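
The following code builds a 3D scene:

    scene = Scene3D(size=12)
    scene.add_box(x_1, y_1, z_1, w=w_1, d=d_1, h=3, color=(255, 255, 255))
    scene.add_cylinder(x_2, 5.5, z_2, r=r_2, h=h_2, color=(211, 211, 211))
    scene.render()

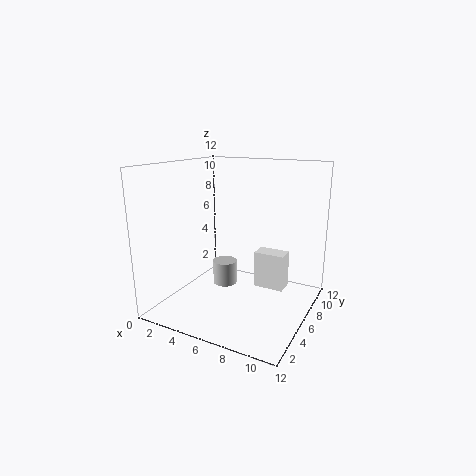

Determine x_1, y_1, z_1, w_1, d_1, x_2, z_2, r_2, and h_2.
x_1 = 7.5
y_1 = 6
z_1 = 2
w_1 = 2.5
d_1 = 1.5
x_2 = 5
z_2 = 2
r_2 = 1
h_2 = 2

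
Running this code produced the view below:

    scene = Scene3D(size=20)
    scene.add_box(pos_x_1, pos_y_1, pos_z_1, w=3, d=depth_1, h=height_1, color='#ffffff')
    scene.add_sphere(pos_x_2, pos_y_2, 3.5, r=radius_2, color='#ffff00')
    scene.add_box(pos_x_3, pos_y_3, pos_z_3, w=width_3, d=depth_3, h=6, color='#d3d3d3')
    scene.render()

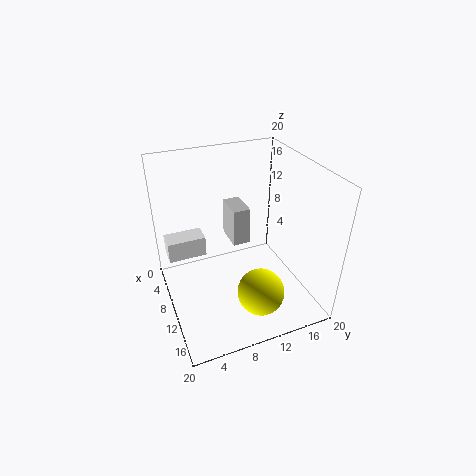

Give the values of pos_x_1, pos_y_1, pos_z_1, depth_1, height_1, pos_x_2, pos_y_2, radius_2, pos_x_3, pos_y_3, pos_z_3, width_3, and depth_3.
pos_x_1 = 3.75
pos_y_1 = 0.75
pos_z_1 = 6
depth_1 = 5.5
height_1 = 3
pos_x_2 = 14.75
pos_y_2 = 11.5
radius_2 = 3.25
pos_x_3 = 0.5
pos_y_3 = 11.25
pos_z_3 = 5.25
width_3 = 4.75
depth_3 = 2.75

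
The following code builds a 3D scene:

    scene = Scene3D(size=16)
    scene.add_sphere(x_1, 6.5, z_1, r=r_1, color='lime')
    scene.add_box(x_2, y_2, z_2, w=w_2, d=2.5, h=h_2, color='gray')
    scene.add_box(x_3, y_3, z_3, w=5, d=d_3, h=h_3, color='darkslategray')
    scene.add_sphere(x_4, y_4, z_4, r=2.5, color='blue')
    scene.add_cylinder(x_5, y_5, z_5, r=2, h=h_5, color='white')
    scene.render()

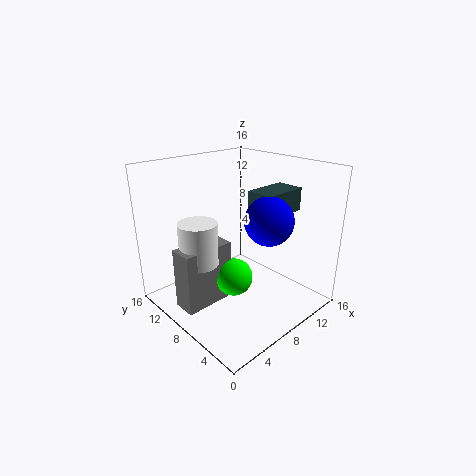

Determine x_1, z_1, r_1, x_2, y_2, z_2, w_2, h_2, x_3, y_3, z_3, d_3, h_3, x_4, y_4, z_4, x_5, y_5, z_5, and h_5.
x_1 = 6, z_1 = 4.5, r_1 = 2, x_2 = 0.5, y_2 = 7, z_2 = 2, w_2 = 5.5, h_2 = 6.5, x_3 = 8.5, y_3 = 4, z_3 = 11, d_3 = 3, h_3 = 2.5, x_4 = 8.5, y_4 = 4, z_4 = 11, x_5 = 3, y_5 = 8.5, z_5 = 6.5, h_5 = 4.5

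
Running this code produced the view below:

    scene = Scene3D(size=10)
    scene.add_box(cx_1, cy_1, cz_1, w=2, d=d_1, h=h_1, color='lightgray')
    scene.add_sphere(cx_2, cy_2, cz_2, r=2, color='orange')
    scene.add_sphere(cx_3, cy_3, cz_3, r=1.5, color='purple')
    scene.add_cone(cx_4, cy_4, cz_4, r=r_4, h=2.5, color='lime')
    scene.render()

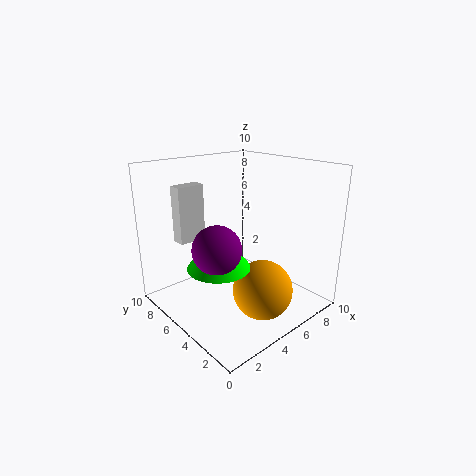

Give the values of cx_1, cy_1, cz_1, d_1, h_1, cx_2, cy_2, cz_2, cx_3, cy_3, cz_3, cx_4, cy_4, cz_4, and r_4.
cx_1 = 2; cy_1 = 7.5; cz_1 = 4.5; d_1 = 1; h_1 = 4; cx_2 = 5; cy_2 = 2.5; cz_2 = 2; cx_3 = 2; cy_3 = 3.5; cz_3 = 5.5; cx_4 = 2.5; cy_4 = 4; cz_4 = 4; r_4 = 2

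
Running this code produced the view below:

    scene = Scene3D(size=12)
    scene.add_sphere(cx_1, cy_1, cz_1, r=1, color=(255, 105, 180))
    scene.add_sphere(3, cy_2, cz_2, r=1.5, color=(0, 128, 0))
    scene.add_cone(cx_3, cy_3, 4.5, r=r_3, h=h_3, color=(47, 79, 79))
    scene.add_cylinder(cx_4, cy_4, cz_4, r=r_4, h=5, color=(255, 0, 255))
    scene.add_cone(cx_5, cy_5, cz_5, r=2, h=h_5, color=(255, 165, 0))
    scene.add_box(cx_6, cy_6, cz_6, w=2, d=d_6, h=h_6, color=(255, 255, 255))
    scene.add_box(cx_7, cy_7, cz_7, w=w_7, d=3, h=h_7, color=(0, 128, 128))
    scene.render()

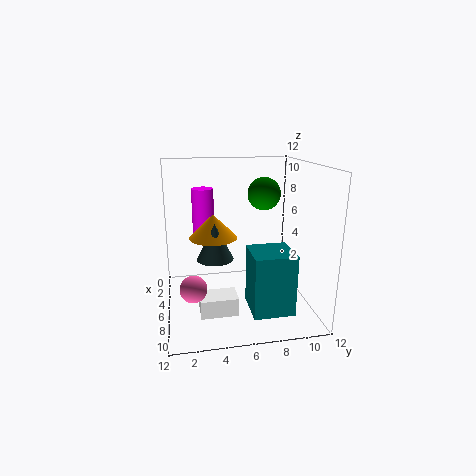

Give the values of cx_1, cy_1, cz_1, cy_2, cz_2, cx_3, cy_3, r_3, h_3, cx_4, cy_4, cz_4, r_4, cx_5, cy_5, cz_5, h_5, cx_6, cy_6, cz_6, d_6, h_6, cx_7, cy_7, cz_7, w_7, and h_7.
cx_1 = 9.5; cy_1 = 2; cz_1 = 3.5; cy_2 = 9; cz_2 = 9; cx_3 = 6.5; cy_3 = 4; r_3 = 1.5; h_3 = 3; cx_4 = 2; cy_4 = 3.5; cz_4 = 4.5; r_4 = 1; cx_5 = 5.5; cy_5 = 4; cz_5 = 6; h_5 = 2; cx_6 = 7; cy_6 = 2.5; cz_6 = 0.5; d_6 = 3; h_6 = 1.5; cx_7 = 9; cy_7 = 6; cz_7 = 2; w_7 = 3; h_7 = 4.5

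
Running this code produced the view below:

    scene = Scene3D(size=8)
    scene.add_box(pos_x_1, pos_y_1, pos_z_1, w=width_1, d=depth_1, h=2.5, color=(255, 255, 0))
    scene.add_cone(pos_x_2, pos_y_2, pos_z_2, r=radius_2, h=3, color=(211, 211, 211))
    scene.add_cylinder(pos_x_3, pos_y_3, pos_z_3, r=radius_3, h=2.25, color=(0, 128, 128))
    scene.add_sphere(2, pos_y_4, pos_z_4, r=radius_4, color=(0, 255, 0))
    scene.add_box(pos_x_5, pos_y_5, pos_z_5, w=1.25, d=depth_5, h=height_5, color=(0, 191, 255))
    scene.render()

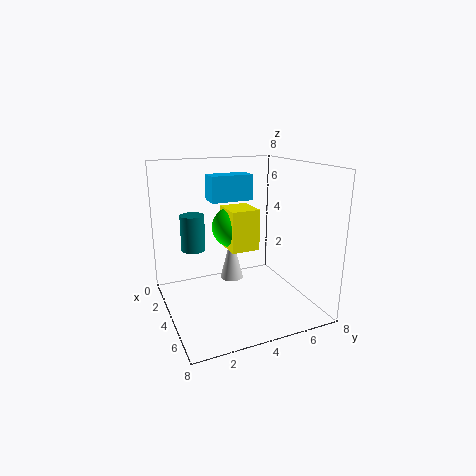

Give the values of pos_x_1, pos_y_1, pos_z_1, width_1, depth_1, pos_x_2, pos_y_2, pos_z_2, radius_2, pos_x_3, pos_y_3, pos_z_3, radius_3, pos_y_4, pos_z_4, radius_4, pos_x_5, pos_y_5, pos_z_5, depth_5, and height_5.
pos_x_1 = 1.25; pos_y_1 = 4; pos_z_1 = 2.75; width_1 = 2; depth_1 = 1.75; pos_x_2 = 1.25; pos_y_2 = 4.75; pos_z_2 = 0.25; radius_2 = 0.75; pos_x_3 = 1; pos_y_3 = 2.25; pos_z_3 = 2.5; radius_3 = 0.75; pos_y_4 = 4.5; pos_z_4 = 4; radius_4 = 1.25; pos_x_5 = 1.5; pos_y_5 = 3; pos_z_5 = 5.75; depth_5 = 2.5; height_5 = 1.5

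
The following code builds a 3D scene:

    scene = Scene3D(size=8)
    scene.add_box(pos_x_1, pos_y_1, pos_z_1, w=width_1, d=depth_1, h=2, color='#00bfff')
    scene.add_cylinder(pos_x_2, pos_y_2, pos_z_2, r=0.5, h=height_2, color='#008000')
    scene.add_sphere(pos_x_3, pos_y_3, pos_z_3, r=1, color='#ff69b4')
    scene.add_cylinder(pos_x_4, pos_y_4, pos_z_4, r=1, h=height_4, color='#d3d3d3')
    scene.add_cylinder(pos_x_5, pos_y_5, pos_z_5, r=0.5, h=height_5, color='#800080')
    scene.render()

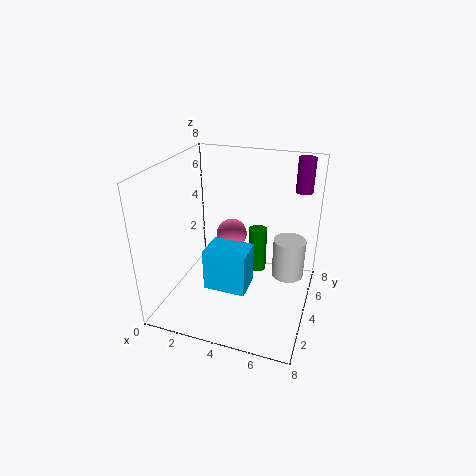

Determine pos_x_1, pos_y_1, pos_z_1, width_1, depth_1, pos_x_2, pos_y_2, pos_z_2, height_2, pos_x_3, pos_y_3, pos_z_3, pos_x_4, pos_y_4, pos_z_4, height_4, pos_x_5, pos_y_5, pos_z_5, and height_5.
pos_x_1 = 3.5; pos_y_1 = 0.5; pos_z_1 = 3; width_1 = 2; depth_1 = 1.5; pos_x_2 = 5; pos_y_2 = 4.5; pos_z_2 = 2; height_2 = 2.5; pos_x_3 = 2.5; pos_y_3 = 7; pos_z_3 = 2.5; pos_x_4 = 6.5; pos_y_4 = 6.5; pos_z_4 = 0.5; height_4 = 2.5; pos_x_5 = 7; pos_y_5 = 7; pos_z_5 = 6; height_5 = 2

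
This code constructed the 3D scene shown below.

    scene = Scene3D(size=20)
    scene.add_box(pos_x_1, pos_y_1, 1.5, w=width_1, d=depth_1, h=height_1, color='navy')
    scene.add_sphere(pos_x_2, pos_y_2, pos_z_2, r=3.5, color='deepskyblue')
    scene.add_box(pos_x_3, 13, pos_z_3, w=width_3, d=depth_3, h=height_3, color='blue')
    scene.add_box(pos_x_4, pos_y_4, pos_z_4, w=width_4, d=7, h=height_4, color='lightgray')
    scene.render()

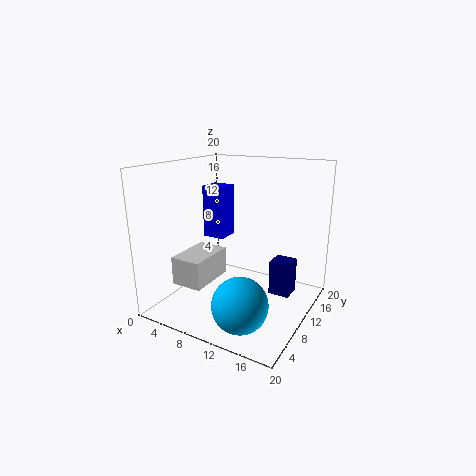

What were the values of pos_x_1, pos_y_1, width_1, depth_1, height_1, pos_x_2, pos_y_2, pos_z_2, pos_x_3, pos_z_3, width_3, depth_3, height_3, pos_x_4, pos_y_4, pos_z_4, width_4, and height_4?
pos_x_1 = 14
pos_y_1 = 12
width_1 = 3
depth_1 = 3
height_1 = 5
pos_x_2 = 14
pos_y_2 = 3.5
pos_z_2 = 4
pos_x_3 = 2
pos_z_3 = 8
width_3 = 3.5
depth_3 = 3.5
height_3 = 8
pos_x_4 = 2.5
pos_y_4 = 4.5
pos_z_4 = 3.5
width_4 = 4.5
height_4 = 4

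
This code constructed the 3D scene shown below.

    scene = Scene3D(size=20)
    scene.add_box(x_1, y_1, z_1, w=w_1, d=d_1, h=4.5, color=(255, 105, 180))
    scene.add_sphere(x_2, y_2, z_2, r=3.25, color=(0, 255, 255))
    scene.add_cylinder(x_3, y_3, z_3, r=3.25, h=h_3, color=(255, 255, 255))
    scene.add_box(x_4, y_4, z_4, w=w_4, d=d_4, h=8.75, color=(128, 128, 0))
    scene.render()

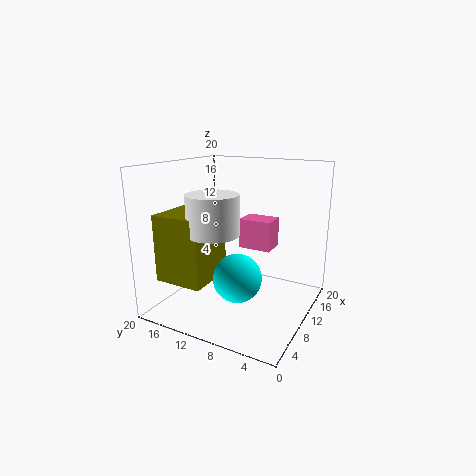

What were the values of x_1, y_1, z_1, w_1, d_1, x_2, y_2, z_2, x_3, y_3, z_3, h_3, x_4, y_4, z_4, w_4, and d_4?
x_1 = 14; y_1 = 7; z_1 = 7; w_1 = 3.75; d_1 = 5; x_2 = 7; y_2 = 8.5; z_2 = 5.5; x_3 = 4.5; y_3 = 10.5; z_3 = 12; h_3 = 5; x_4 = 1.5; y_4 = 11; z_4 = 5.5; w_4 = 6.75; d_4 = 6.5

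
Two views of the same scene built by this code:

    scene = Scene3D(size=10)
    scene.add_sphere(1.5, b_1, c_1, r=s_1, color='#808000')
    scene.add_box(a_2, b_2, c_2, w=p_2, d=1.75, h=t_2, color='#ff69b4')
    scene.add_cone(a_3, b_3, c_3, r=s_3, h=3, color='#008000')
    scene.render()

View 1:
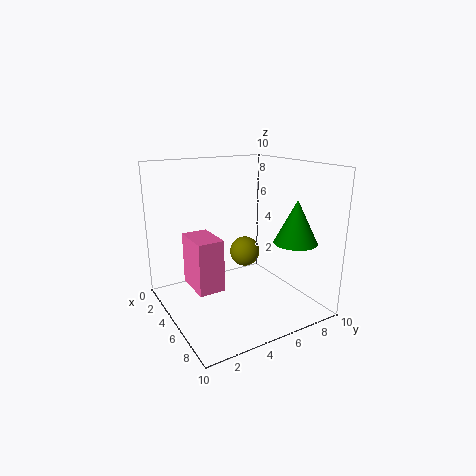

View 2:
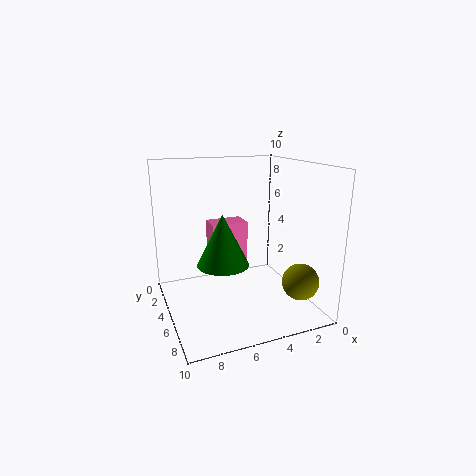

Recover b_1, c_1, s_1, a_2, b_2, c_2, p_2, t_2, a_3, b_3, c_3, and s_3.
b_1 = 7.75; c_1 = 2.25; s_1 = 1.25; a_2 = 3.5; b_2 = 1.5; c_2 = 2; p_2 = 2.75; t_2 = 3.5; a_3 = 7.25; b_3 = 8.25; c_3 = 4.75; s_3 = 1.5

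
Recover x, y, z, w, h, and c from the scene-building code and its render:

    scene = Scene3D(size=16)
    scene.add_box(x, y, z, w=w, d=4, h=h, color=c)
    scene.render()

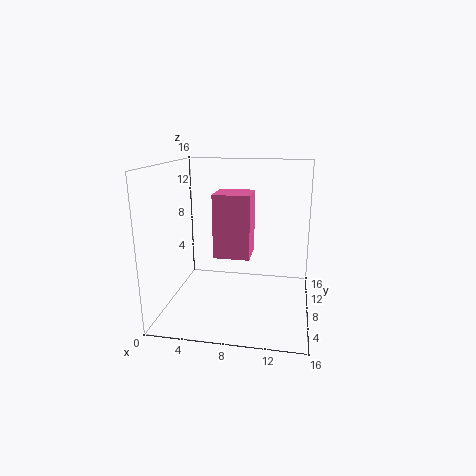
x = 5.5
y = 6.5
z = 6
w = 4
h = 7
c = 'hotpink'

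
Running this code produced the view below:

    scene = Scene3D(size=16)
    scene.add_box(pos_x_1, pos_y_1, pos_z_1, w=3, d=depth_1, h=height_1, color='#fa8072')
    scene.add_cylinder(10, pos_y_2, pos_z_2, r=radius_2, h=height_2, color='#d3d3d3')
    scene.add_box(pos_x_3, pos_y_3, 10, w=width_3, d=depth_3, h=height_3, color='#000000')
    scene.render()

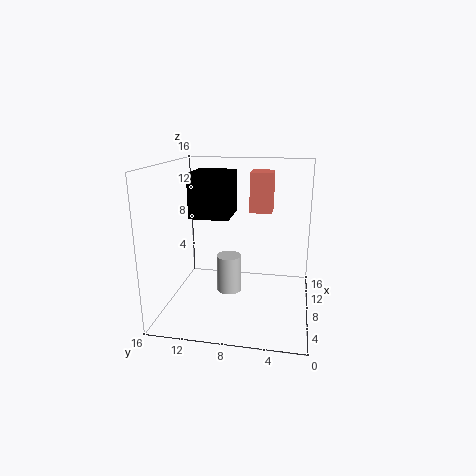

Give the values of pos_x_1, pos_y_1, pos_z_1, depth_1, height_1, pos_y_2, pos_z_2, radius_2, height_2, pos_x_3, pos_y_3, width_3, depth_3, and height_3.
pos_x_1 = 9.5
pos_y_1 = 4.5
pos_z_1 = 10.5
depth_1 = 2.5
height_1 = 4.5
pos_y_2 = 9.5
pos_z_2 = 0.5
radius_2 = 1.5
height_2 = 4.5
pos_x_3 = 7.5
pos_y_3 = 9
width_3 = 5
depth_3 = 4.5
height_3 = 5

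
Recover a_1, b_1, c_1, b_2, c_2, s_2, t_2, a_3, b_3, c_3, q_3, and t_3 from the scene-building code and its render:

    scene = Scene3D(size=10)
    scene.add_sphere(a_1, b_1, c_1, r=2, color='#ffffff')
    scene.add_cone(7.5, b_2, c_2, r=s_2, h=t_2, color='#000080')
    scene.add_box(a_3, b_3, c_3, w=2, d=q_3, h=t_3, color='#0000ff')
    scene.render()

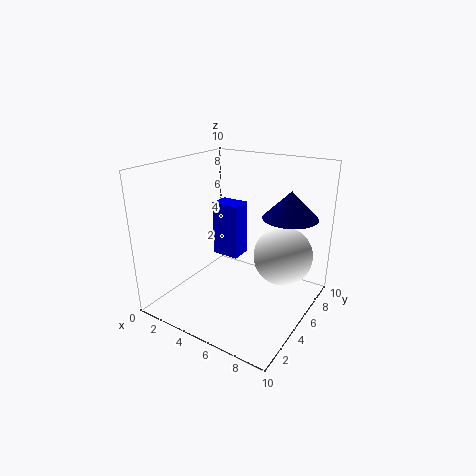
a_1 = 8; b_1 = 6; c_1 = 4; b_2 = 8; c_2 = 6; s_2 = 2; t_2 = 2; a_3 = 2.5; b_3 = 5.5; c_3 = 3; q_3 = 1.5; t_3 = 4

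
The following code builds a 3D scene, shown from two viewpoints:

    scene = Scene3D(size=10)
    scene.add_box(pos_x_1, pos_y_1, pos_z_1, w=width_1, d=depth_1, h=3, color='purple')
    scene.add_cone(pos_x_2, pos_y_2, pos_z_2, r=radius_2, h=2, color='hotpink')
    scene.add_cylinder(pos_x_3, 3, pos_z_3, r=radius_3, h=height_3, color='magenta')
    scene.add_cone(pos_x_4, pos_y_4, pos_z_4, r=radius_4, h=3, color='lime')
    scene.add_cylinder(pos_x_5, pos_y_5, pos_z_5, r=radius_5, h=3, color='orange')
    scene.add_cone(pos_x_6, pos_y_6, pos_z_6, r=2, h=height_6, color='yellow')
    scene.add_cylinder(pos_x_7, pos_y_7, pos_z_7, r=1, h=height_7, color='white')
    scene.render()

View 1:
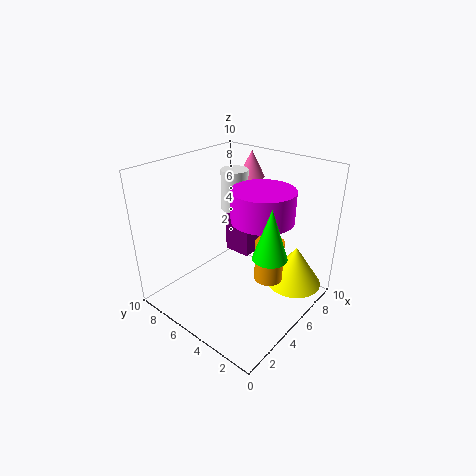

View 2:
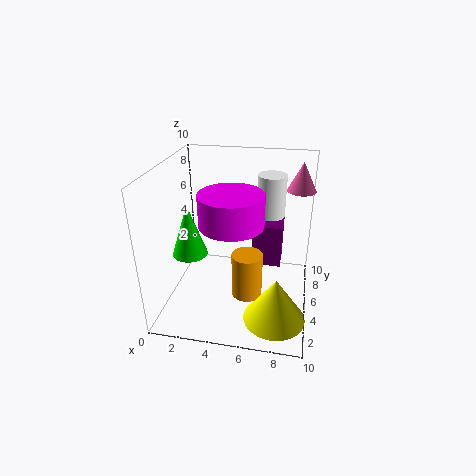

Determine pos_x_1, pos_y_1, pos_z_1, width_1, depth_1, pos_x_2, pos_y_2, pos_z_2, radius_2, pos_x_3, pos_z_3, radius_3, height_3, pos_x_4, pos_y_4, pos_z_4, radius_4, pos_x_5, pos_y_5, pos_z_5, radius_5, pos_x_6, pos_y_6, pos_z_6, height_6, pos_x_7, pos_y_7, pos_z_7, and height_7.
pos_x_1 = 6
pos_y_1 = 5
pos_z_1 = 3
width_1 = 2
depth_1 = 2
pos_x_2 = 9
pos_y_2 = 7
pos_z_2 = 8
radius_2 = 1
pos_x_3 = 5
pos_z_3 = 7
radius_3 = 2
height_3 = 2
pos_x_4 = 3
pos_y_4 = 1
pos_z_4 = 6
radius_4 = 1
pos_x_5 = 6
pos_y_5 = 3
pos_z_5 = 2
radius_5 = 1
pos_x_6 = 8
pos_y_6 = 2
pos_z_6 = 1
height_6 = 3
pos_x_7 = 7
pos_y_7 = 7
pos_z_7 = 6
height_7 = 3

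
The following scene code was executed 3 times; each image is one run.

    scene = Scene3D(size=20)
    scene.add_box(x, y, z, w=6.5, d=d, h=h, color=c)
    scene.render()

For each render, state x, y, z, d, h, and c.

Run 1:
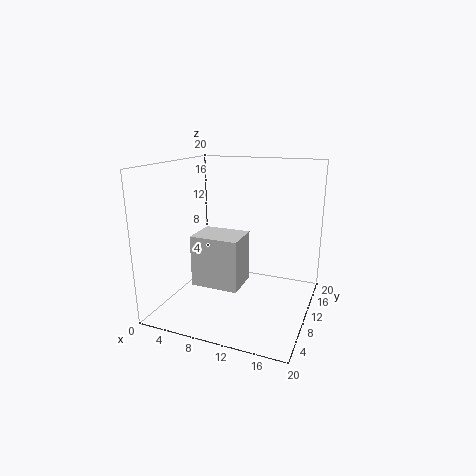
x = 5; y = 5.5; z = 4; d = 5; h = 7; c = 'lightgray'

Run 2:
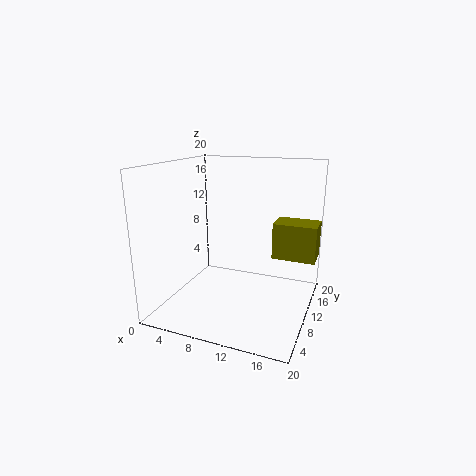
x = 13.5; y = 15; z = 5.5; d = 4.5; h = 5.5; c = 'olive'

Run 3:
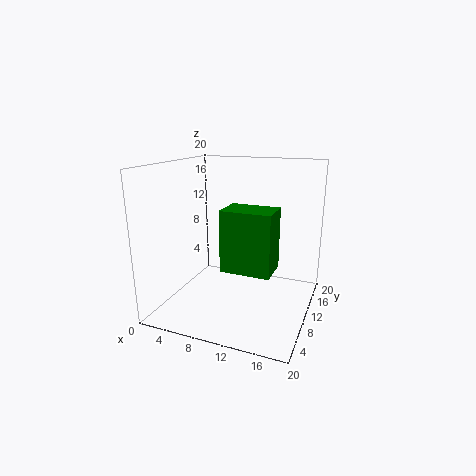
x = 9.5; y = 5; z = 7; d = 4.5; h = 8; c = 'green'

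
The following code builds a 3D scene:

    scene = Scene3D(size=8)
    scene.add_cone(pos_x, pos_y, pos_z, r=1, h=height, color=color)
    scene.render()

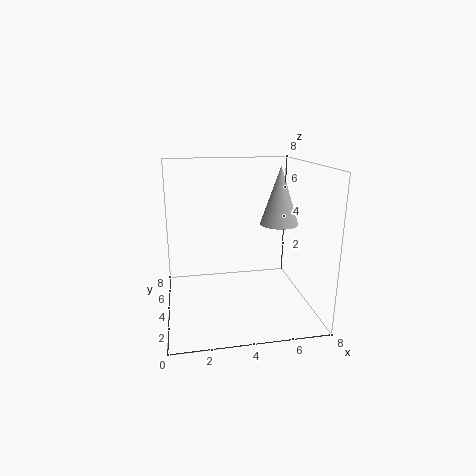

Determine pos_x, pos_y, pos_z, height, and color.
pos_x = 6
pos_y = 3
pos_z = 5
height = 3
color = 'lightgray'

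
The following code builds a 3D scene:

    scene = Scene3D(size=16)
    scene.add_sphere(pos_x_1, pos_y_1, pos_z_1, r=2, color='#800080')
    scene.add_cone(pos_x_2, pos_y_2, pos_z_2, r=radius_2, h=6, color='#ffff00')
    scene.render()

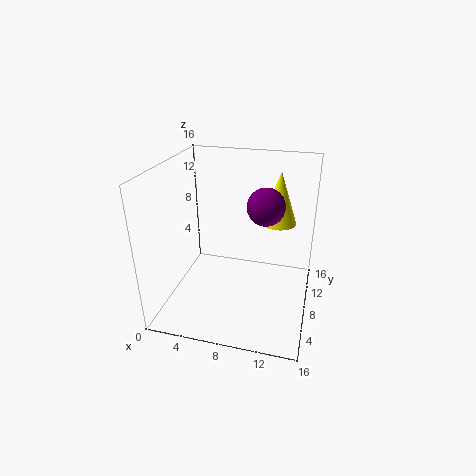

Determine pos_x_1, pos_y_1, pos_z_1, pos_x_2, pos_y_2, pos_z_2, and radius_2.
pos_x_1 = 11; pos_y_1 = 8; pos_z_1 = 12; pos_x_2 = 12; pos_y_2 = 11; pos_z_2 = 9; radius_2 = 2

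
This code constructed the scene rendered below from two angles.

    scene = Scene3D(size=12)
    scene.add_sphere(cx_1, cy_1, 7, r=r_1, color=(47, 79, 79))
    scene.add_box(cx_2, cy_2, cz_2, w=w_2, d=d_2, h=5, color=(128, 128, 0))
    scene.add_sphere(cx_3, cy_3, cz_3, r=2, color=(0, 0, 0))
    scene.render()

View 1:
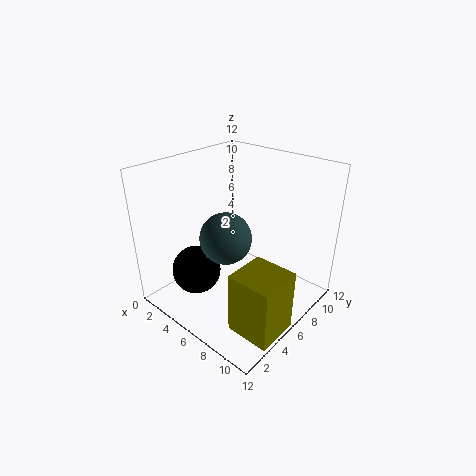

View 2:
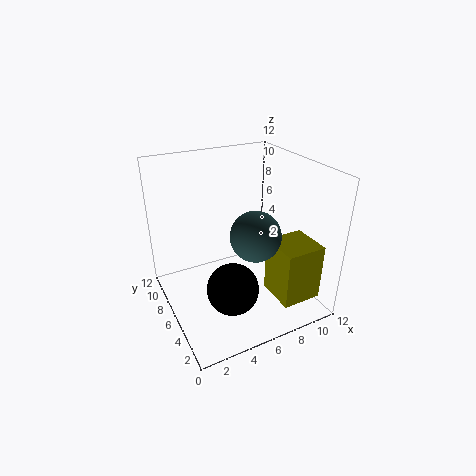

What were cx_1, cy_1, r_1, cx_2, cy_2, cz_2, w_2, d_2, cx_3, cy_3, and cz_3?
cx_1 = 6.5, cy_1 = 4, r_1 = 2, cx_2 = 8.5, cy_2 = 2, cz_2 = 0.5, w_2 = 3.5, d_2 = 3.5, cx_3 = 4, cy_3 = 3, cz_3 = 3.5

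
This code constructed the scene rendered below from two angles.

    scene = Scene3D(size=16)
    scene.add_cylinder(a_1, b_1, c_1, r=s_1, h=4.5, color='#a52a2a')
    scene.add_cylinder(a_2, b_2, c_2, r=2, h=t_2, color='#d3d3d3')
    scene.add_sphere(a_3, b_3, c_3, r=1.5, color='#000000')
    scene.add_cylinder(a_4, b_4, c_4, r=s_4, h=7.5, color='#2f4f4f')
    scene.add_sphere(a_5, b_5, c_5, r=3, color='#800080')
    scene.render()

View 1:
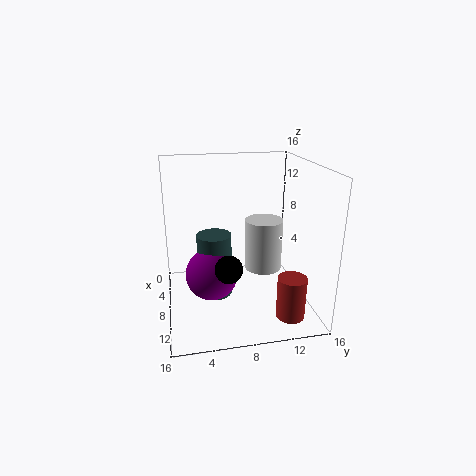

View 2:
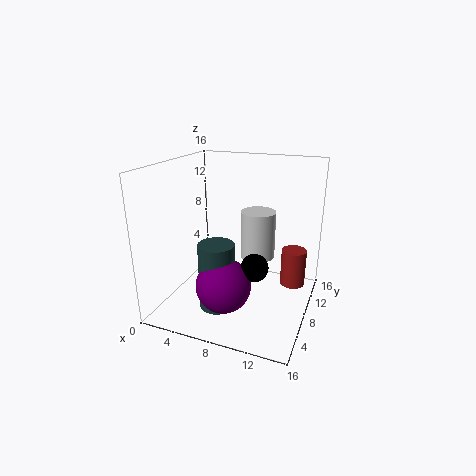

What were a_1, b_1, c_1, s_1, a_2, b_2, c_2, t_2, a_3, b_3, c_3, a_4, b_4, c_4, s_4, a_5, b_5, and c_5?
a_1 = 13.5, b_1 = 12.5, c_1 = 1, s_1 = 1.5, a_2 = 9.5, b_2 = 10.5, c_2 = 5, t_2 = 5.5, a_3 = 10.5, b_3 = 6.5, c_3 = 5.5, a_4 = 6.5, b_4 = 5.5, c_4 = 0.5, s_4 = 2, a_5 = 7.5, b_5 = 5, c_5 = 3.5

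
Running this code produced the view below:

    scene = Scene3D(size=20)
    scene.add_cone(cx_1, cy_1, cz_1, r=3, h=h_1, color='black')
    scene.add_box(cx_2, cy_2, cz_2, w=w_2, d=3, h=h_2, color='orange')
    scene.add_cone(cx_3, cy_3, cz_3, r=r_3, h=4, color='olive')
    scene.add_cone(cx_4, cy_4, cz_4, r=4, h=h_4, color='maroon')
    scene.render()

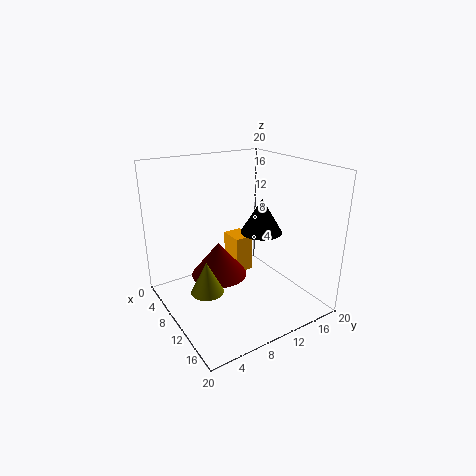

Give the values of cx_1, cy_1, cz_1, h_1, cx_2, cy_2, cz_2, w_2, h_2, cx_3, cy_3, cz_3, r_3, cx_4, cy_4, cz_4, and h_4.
cx_1 = 10; cy_1 = 14; cz_1 = 10; h_1 = 5; cx_2 = 1; cy_2 = 13; cz_2 = 1; w_2 = 4; h_2 = 6; cx_3 = 14; cy_3 = 3; cz_3 = 6; r_3 = 2; cx_4 = 8; cy_4 = 8; cz_4 = 4; h_4 = 5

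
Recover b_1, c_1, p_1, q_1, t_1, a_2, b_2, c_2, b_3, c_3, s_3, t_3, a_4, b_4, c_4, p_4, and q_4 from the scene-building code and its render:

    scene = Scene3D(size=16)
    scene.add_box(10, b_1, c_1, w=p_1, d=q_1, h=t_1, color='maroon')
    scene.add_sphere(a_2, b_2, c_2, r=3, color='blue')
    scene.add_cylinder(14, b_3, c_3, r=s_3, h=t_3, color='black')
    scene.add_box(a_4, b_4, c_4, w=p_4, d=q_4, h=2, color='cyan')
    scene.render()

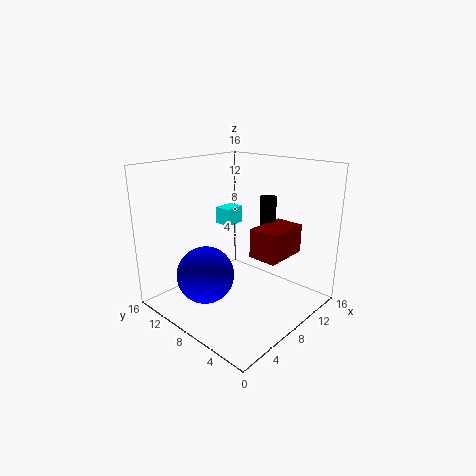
b_1 = 4.5, c_1 = 5, p_1 = 5.5, q_1 = 3.5, t_1 = 3.5, a_2 = 3.5, b_2 = 8.5, c_2 = 5, b_3 = 8.5, c_3 = 5, s_3 = 1, t_3 = 6.5, a_4 = 9, b_4 = 10.5, c_4 = 8.5, p_4 = 2.5, q_4 = 2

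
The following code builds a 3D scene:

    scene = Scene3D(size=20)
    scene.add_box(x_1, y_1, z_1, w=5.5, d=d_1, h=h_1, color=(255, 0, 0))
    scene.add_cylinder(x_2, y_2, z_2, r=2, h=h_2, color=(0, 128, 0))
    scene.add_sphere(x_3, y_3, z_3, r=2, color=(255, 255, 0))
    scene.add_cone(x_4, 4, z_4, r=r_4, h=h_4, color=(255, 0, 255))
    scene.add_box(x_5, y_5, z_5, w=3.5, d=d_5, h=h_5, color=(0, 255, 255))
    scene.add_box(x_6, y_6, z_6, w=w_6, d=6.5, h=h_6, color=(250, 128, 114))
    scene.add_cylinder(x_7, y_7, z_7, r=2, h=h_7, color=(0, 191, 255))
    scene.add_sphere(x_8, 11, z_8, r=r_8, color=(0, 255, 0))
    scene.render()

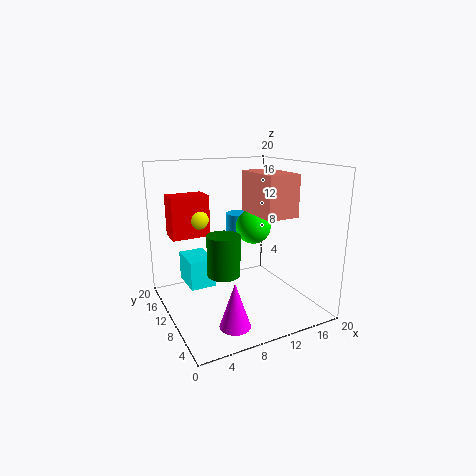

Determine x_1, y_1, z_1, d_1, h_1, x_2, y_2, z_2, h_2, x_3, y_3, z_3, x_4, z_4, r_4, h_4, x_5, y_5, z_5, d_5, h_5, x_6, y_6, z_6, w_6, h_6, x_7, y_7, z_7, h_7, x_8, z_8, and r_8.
x_1 = 2
y_1 = 14
z_1 = 9.5
d_1 = 3.5
h_1 = 6
x_2 = 5.5
y_2 = 5
z_2 = 7.5
h_2 = 5
x_3 = 6
y_3 = 15.5
z_3 = 12
x_4 = 6.5
z_4 = 0.5
r_4 = 2
h_4 = 6
x_5 = 3
y_5 = 10
z_5 = 3.5
d_5 = 5
h_5 = 4
x_6 = 9.5
y_6 = 1.5
z_6 = 14.5
w_6 = 4
h_6 = 5
x_7 = 13
y_7 = 15.5
z_7 = 8.5
h_7 = 3.5
x_8 = 13
z_8 = 11
r_8 = 2.5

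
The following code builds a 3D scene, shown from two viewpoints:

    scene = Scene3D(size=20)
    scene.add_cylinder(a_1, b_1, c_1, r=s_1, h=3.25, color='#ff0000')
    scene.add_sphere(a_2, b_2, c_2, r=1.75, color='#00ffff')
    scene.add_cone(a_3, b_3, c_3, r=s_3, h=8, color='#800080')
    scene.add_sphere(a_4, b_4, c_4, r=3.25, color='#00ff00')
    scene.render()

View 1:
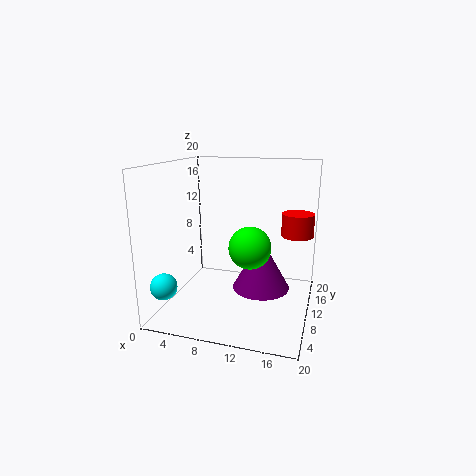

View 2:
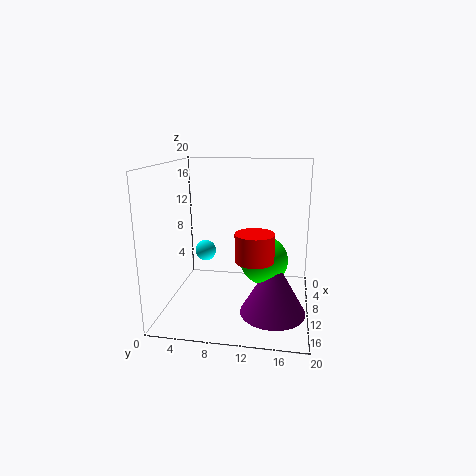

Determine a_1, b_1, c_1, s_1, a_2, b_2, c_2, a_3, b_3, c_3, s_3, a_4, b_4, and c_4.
a_1 = 17.75; b_1 = 13.25; c_1 = 10; s_1 = 2.25; a_2 = 2; b_2 = 3; c_2 = 4.75; a_3 = 12.25; b_3 = 15.25; c_3 = 0.25; s_3 = 4.5; a_4 = 10.75; b_4 = 13.75; c_4 = 7.25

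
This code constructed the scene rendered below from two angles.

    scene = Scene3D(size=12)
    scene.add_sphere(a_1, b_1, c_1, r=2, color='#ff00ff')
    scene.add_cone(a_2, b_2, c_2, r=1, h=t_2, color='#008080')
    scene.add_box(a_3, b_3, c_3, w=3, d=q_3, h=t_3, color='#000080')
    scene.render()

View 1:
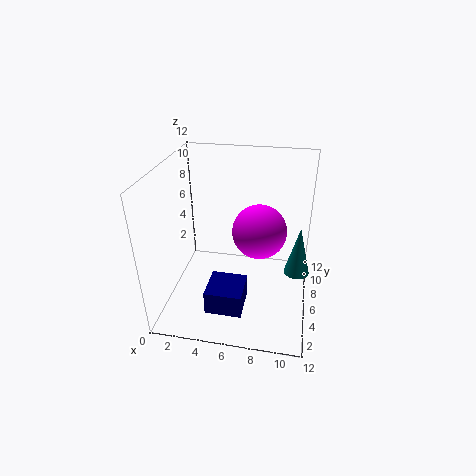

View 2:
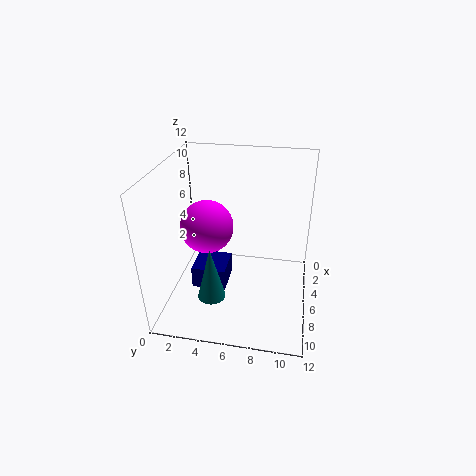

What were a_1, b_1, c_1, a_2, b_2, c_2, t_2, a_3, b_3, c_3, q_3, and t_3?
a_1 = 8
b_1 = 4
c_1 = 8
a_2 = 11
b_2 = 5
c_2 = 4
t_2 = 4
a_3 = 4
b_3 = 2
c_3 = 1
q_3 = 3
t_3 = 2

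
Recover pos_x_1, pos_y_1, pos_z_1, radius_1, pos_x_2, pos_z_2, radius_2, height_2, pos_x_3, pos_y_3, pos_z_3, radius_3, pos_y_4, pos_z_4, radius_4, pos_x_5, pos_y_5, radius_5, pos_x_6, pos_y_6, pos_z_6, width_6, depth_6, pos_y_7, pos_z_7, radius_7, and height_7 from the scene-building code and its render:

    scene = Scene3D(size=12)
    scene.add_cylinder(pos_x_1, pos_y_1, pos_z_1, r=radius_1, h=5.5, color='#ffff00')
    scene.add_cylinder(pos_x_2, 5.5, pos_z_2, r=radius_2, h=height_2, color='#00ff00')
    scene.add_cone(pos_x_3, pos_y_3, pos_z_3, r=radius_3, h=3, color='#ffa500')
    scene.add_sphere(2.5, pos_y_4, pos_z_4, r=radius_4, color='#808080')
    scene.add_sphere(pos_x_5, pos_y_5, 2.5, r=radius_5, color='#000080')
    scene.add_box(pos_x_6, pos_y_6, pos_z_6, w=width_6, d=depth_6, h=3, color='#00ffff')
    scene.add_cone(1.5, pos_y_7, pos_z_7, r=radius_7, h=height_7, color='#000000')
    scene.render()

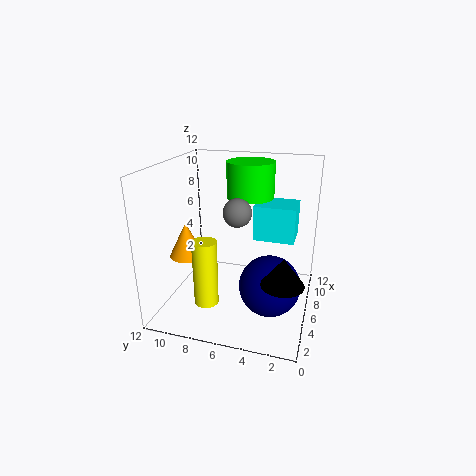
pos_x_1 = 3.5
pos_y_1 = 8
pos_z_1 = 1
radius_1 = 1
pos_x_2 = 8
pos_z_2 = 9
radius_2 = 2
height_2 = 3
pos_x_3 = 5.5
pos_y_3 = 10.5
pos_z_3 = 4
radius_3 = 1.5
pos_y_4 = 5
pos_z_4 = 9.5
radius_4 = 1
pos_x_5 = 5
pos_y_5 = 3
radius_5 = 2.5
pos_x_6 = 7
pos_y_6 = 1.5
pos_z_6 = 5.5
width_6 = 3
depth_6 = 3.5
pos_y_7 = 1.5
pos_z_7 = 5
radius_7 = 1.5
height_7 = 2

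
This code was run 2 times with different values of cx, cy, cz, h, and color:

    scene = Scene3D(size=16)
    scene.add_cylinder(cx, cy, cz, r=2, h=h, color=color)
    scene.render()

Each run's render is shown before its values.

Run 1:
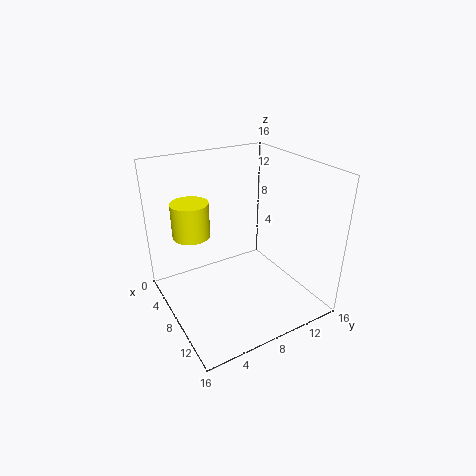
cx = 6.25
cy = 3.25
cz = 8.75
h = 3.75
color = 'yellow'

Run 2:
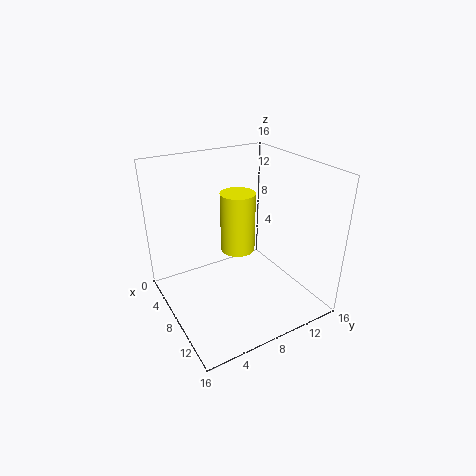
cx = 6.25
cy = 9
cz = 5.5
h = 7
color = 'yellow'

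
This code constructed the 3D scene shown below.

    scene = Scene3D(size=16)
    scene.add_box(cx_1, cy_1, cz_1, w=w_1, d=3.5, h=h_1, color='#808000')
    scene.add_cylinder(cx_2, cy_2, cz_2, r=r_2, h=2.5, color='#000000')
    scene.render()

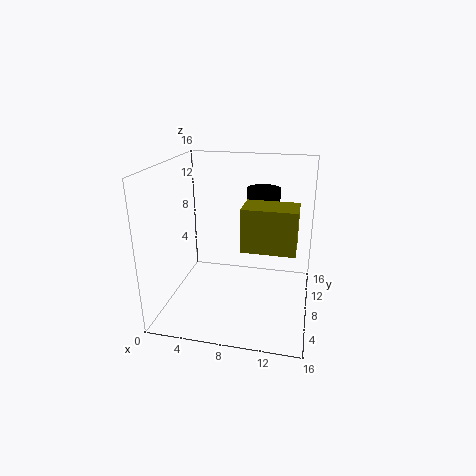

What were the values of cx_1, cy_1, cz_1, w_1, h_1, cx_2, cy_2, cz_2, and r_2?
cx_1 = 9; cy_1 = 4.5; cz_1 = 8; w_1 = 5.5; h_1 = 4.5; cx_2 = 10; cy_2 = 13; cz_2 = 10; r_2 = 2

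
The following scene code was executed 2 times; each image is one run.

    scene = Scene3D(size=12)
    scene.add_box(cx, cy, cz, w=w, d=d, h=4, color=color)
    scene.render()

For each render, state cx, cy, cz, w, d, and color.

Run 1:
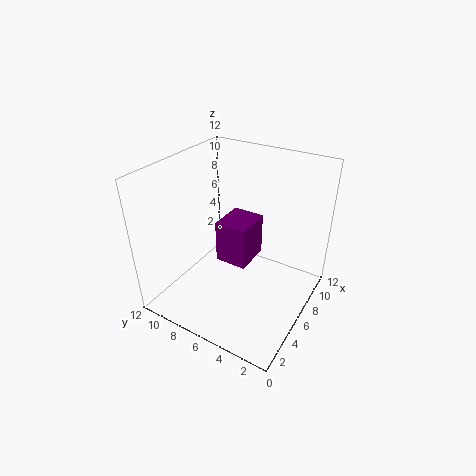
cx = 7
cy = 6
cz = 2
w = 3.5
d = 3
color = 'purple'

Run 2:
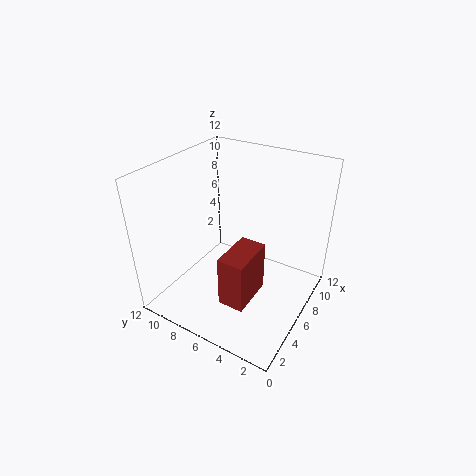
cx = 1.5
cy = 3
cz = 3
w = 3.5
d = 2
color = 'brown'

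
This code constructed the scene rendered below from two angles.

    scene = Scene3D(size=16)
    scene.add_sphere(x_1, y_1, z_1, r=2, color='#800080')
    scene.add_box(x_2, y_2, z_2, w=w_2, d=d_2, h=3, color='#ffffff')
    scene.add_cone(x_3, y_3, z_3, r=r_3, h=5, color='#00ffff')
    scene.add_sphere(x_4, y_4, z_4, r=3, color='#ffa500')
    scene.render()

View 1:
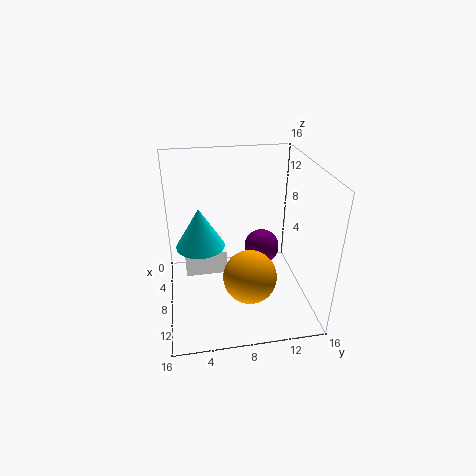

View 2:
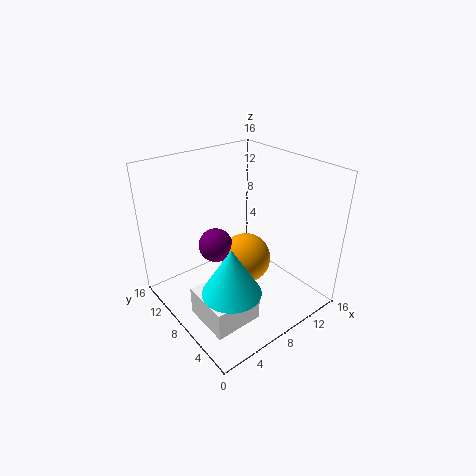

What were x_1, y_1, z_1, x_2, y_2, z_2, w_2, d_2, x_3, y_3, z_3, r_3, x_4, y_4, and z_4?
x_1 = 7; y_1 = 11; z_1 = 6; x_2 = 1; y_2 = 2; z_2 = 2; w_2 = 5; d_2 = 5; x_3 = 4; y_3 = 4; z_3 = 5; r_3 = 3; x_4 = 10; y_4 = 9; z_4 = 4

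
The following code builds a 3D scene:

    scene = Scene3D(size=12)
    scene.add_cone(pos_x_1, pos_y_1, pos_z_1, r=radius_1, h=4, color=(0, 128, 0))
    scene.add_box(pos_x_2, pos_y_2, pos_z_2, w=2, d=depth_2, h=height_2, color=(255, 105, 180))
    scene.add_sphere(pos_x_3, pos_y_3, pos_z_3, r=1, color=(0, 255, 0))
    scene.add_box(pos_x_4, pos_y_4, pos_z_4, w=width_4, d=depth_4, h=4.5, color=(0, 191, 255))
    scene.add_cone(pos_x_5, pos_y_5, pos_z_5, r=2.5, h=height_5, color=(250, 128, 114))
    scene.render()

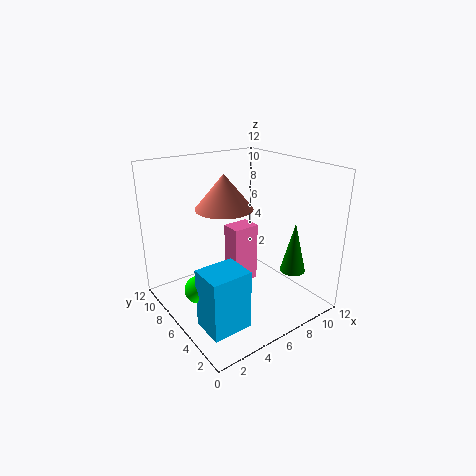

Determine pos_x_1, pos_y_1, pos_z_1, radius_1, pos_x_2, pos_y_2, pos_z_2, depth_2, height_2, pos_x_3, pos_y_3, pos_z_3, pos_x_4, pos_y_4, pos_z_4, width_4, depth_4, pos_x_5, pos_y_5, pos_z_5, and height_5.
pos_x_1 = 8.5; pos_y_1 = 2; pos_z_1 = 4; radius_1 = 1; pos_x_2 = 4; pos_y_2 = 3.5; pos_z_2 = 3.5; depth_2 = 1.5; height_2 = 4.5; pos_x_3 = 1; pos_y_3 = 4; pos_z_3 = 4; pos_x_4 = 0.5; pos_y_4 = 1; pos_z_4 = 1.5; width_4 = 3; depth_4 = 2.5; pos_x_5 = 6; pos_y_5 = 8; pos_z_5 = 8; height_5 = 3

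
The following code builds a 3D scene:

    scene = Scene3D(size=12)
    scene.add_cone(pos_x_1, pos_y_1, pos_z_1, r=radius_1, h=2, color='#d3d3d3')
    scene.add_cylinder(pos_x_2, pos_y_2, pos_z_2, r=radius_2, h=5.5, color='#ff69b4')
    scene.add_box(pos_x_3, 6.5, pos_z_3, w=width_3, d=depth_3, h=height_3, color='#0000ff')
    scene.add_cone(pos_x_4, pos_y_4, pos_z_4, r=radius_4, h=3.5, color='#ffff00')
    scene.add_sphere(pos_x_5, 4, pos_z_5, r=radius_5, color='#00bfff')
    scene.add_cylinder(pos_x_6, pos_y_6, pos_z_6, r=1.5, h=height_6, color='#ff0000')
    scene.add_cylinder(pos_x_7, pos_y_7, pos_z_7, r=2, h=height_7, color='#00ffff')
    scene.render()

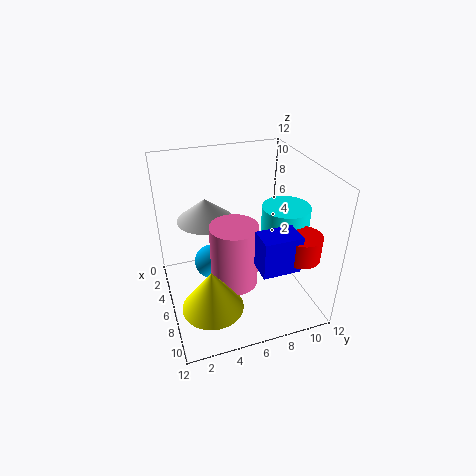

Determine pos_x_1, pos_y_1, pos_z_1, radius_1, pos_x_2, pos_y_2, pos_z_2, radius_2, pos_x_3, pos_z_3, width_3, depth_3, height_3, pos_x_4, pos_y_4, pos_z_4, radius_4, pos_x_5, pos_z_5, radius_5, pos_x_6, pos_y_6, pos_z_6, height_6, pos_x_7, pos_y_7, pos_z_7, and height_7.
pos_x_1 = 3
pos_y_1 = 4
pos_z_1 = 6.5
radius_1 = 2.5
pos_x_2 = 6.5
pos_y_2 = 5.5
pos_z_2 = 2
radius_2 = 2
pos_x_3 = 8.5
pos_z_3 = 5
width_3 = 2
depth_3 = 3
height_3 = 3
pos_x_4 = 8.5
pos_y_4 = 3
pos_z_4 = 1.5
radius_4 = 2.5
pos_x_5 = 4.5
pos_z_5 = 3
radius_5 = 1.5
pos_x_6 = 9.5
pos_y_6 = 10
pos_z_6 = 5.5
height_6 = 2
pos_x_7 = 6.5
pos_y_7 = 10
pos_z_7 = 6
height_7 = 2.5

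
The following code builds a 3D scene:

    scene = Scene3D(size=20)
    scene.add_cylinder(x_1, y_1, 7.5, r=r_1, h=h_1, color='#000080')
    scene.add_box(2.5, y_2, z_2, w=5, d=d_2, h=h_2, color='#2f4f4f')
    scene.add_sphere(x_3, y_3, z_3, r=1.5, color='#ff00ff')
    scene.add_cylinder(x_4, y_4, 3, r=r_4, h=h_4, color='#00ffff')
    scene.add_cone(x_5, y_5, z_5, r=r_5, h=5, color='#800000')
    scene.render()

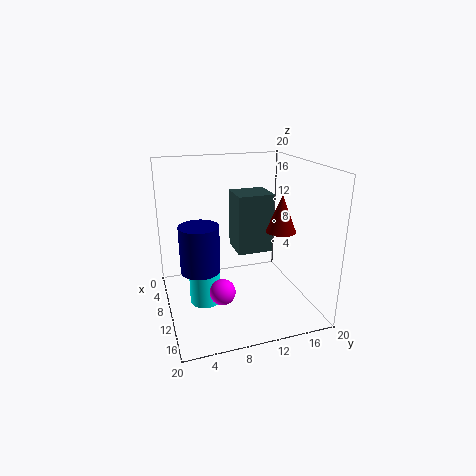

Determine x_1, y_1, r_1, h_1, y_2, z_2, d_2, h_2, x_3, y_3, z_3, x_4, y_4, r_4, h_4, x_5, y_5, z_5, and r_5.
x_1 = 13
y_1 = 4
r_1 = 2.5
h_1 = 6
y_2 = 11
z_2 = 6
d_2 = 5.5
h_2 = 9
x_3 = 18
y_3 = 5.5
z_3 = 7
x_4 = 13
y_4 = 4.5
r_4 = 2
h_4 = 6.5
x_5 = 13
y_5 = 15
z_5 = 11.5
r_5 = 2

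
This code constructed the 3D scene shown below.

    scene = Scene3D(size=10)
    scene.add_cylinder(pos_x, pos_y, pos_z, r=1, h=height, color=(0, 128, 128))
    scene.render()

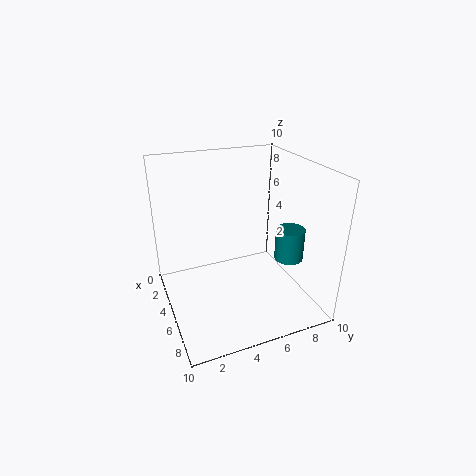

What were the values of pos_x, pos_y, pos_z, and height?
pos_x = 6.5, pos_y = 8.25, pos_z = 3.5, height = 2.25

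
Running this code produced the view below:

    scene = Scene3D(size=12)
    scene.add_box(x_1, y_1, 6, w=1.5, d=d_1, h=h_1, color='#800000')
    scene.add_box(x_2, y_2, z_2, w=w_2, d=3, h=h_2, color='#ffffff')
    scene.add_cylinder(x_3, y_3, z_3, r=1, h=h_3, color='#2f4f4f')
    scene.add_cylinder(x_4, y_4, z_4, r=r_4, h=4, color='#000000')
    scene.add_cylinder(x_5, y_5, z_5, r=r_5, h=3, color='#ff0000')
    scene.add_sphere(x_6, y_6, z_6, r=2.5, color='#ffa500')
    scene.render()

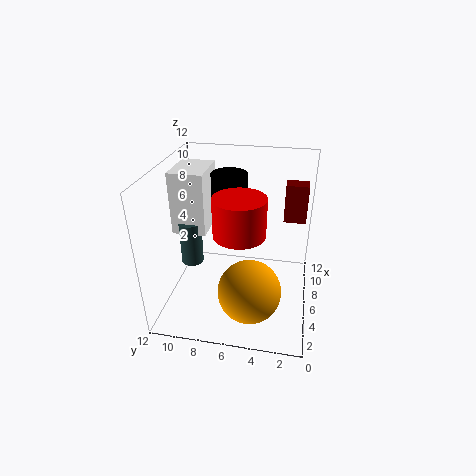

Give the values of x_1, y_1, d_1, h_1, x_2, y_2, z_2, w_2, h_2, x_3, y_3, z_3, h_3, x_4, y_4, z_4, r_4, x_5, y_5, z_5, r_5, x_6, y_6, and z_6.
x_1 = 9.5
y_1 = 0.5
d_1 = 2
h_1 = 3.5
x_2 = 6.5
y_2 = 9
z_2 = 5.5
w_2 = 4
h_2 = 5.5
x_3 = 7
y_3 = 10.5
z_3 = 2.5
h_3 = 4
x_4 = 7.5
y_4 = 7
z_4 = 7
r_4 = 1.5
x_5 = 4
y_5 = 5.5
z_5 = 7.5
r_5 = 2
x_6 = 3
y_6 = 4.5
z_6 = 3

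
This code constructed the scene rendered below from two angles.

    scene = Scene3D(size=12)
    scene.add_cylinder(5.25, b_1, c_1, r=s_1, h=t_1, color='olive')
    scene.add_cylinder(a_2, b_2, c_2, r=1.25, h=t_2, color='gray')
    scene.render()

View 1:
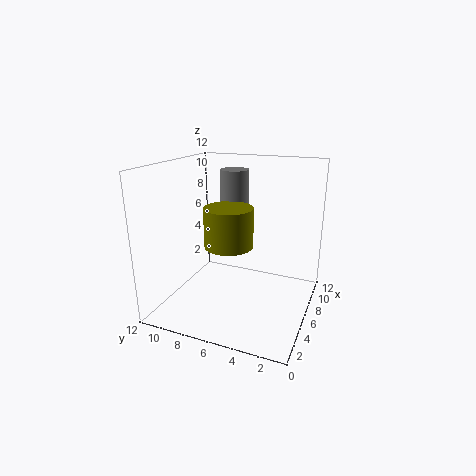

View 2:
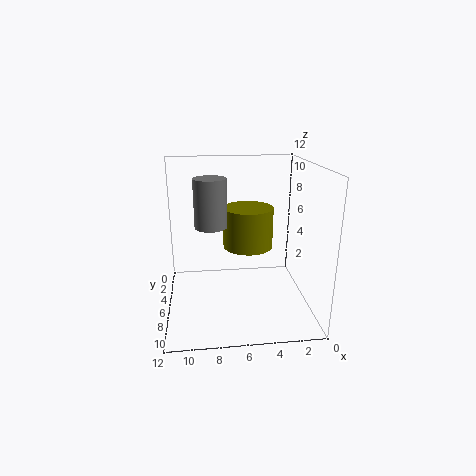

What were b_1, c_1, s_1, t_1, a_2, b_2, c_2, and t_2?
b_1 = 6.5
c_1 = 5.5
s_1 = 2
t_1 = 3.25
a_2 = 8.25
b_2 = 7.25
c_2 = 7.5
t_2 = 3.75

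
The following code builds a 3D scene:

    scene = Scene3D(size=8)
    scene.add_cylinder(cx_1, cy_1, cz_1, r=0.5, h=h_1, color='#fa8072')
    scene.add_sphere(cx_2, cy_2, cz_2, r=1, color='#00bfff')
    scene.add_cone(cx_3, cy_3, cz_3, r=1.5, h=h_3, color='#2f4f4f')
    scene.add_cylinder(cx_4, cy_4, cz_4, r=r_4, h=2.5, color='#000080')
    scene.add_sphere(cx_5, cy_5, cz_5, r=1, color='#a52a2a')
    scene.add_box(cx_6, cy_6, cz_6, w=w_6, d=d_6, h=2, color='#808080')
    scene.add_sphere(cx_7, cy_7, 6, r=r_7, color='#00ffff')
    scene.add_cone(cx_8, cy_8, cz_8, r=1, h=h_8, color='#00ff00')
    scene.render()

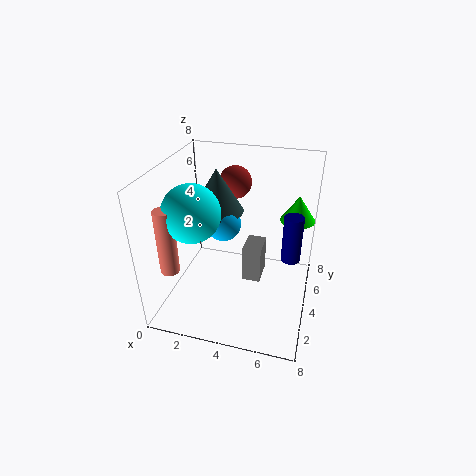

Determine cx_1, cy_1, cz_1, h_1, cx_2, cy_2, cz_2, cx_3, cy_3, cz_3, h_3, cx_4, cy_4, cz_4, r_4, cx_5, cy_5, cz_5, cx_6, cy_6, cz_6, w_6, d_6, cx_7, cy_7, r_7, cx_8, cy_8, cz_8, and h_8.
cx_1 = 1
cy_1 = 1.5
cz_1 = 3
h_1 = 3.5
cx_2 = 3
cy_2 = 4.5
cz_2 = 4.5
cx_3 = 2.5
cy_3 = 5
cz_3 = 5
h_3 = 2.5
cx_4 = 7
cy_4 = 3.5
cz_4 = 3.5
r_4 = 0.5
cx_5 = 3
cy_5 = 7
cz_5 = 6
cx_6 = 4.5
cy_6 = 3
cz_6 = 2
w_6 = 1
d_6 = 1.5
cx_7 = 2
cy_7 = 2.5
r_7 = 1.5
cx_8 = 7
cy_8 = 6
cz_8 = 4.5
h_8 = 1.5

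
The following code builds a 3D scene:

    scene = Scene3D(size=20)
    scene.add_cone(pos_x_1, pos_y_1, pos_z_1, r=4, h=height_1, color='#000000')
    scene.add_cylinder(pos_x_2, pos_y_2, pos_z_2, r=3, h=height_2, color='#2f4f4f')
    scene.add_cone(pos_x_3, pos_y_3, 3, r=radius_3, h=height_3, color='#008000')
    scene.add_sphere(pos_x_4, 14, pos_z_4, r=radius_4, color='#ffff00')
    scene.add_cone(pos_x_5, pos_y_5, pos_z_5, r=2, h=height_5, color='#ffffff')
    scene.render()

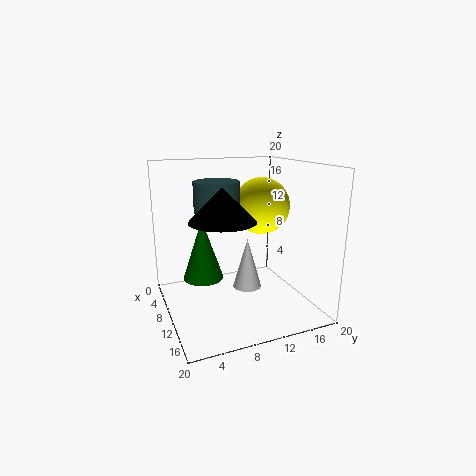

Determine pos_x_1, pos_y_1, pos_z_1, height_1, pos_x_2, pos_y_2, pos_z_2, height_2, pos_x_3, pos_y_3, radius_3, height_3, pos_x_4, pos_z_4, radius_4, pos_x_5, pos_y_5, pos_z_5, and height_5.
pos_x_1 = 15
pos_y_1 = 6
pos_z_1 = 14
height_1 = 4
pos_x_2 = 10
pos_y_2 = 7
pos_z_2 = 14
height_2 = 4
pos_x_3 = 6
pos_y_3 = 6
radius_3 = 3
height_3 = 9
pos_x_4 = 9
pos_z_4 = 14
radius_4 = 4
pos_x_5 = 11
pos_y_5 = 11
pos_z_5 = 3
height_5 = 7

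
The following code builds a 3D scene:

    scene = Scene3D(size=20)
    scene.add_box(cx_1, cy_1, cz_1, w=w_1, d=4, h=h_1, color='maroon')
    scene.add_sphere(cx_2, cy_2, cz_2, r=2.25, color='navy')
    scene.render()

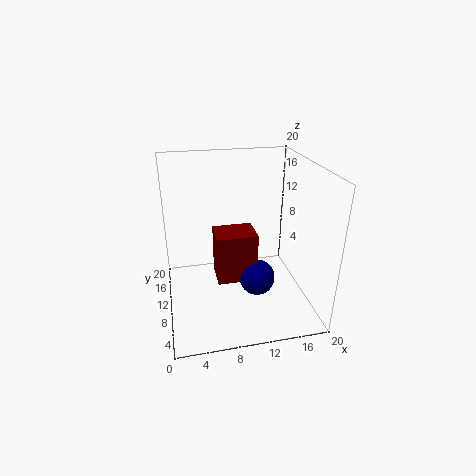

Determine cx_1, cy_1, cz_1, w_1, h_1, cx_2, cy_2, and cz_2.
cx_1 = 6.25, cy_1 = 4.25, cz_1 = 6.75, w_1 = 5, h_1 = 6.25, cx_2 = 11.25, cy_2 = 4.5, cz_2 = 7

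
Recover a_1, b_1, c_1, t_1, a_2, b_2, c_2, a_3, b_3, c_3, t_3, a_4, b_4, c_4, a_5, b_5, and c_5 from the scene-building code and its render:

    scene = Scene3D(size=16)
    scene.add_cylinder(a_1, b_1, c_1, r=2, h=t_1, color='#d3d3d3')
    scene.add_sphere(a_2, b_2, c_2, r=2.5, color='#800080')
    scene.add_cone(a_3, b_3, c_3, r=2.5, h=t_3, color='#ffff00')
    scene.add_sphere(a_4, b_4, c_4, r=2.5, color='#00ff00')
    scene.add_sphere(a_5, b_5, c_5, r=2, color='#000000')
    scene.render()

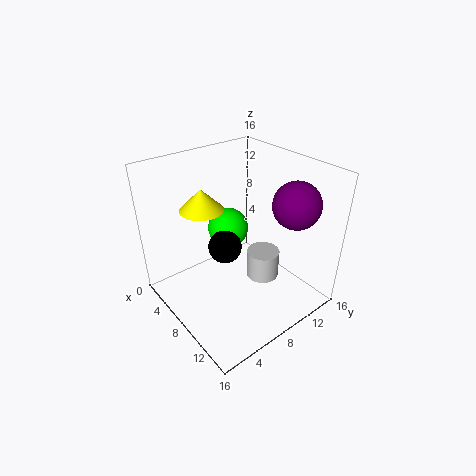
a_1 = 8; b_1 = 12; c_1 = 1; t_1 = 3.5; a_2 = 12.5; b_2 = 12; c_2 = 12.5; a_3 = 4; b_3 = 6; c_3 = 10.5; t_3 = 2.5; a_4 = 3.5; b_4 = 10; c_4 = 6.5; a_5 = 5.5; b_5 = 8; c_5 = 5.5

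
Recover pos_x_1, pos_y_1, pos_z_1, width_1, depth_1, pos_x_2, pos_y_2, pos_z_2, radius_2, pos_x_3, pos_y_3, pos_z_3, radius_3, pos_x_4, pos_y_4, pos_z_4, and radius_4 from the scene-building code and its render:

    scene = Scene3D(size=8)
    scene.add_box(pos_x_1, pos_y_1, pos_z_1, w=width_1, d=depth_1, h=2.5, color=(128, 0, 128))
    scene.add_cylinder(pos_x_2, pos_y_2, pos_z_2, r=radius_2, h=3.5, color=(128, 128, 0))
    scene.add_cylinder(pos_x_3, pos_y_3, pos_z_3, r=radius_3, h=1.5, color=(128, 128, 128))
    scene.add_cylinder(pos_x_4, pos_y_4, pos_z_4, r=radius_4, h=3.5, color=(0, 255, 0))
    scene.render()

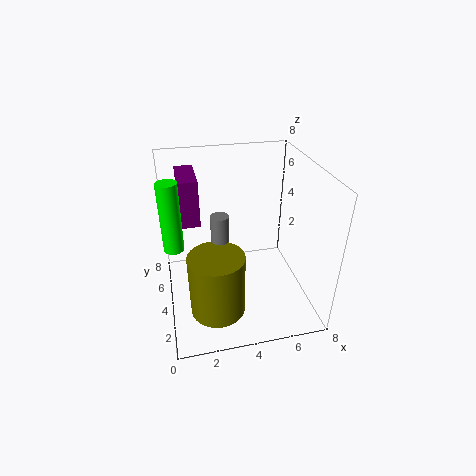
pos_x_1 = 1, pos_y_1 = 4, pos_z_1 = 5, width_1 = 1, depth_1 = 2.5, pos_x_2 = 2.5, pos_y_2 = 2.5, pos_z_2 = 0.5, radius_2 = 1.5, pos_x_3 = 3, pos_y_3 = 4, pos_z_3 = 4, radius_3 = 0.5, pos_x_4 = 0.5, pos_y_4 = 3, pos_z_4 = 4.5, radius_4 = 0.5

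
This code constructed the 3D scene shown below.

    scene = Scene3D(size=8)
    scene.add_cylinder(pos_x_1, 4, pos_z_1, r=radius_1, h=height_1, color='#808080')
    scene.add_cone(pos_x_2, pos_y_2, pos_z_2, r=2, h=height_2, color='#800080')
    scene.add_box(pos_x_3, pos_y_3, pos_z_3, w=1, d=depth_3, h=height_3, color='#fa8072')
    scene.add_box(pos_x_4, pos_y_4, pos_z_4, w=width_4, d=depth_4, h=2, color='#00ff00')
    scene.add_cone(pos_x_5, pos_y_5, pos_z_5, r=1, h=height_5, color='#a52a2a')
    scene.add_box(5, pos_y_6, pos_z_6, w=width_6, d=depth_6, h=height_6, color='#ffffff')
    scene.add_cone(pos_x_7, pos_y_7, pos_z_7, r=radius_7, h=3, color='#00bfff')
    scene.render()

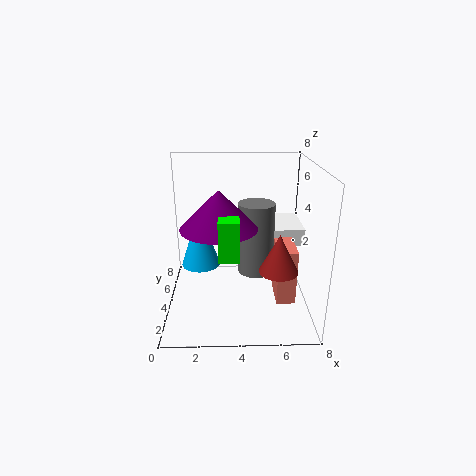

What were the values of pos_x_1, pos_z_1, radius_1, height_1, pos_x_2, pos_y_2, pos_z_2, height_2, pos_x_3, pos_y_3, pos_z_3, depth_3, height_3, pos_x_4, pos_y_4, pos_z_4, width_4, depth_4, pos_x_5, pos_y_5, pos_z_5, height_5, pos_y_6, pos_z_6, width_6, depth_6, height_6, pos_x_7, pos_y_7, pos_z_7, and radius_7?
pos_x_1 = 5
pos_z_1 = 2
radius_1 = 1
height_1 = 4
pos_x_2 = 3
pos_y_2 = 3
pos_z_2 = 5
height_2 = 2
pos_x_3 = 6
pos_y_3 = 2
pos_z_3 = 1
depth_3 = 2
height_3 = 3
pos_x_4 = 3
pos_y_4 = 1
pos_z_4 = 4
width_4 = 1
depth_4 = 1
pos_x_5 = 6
pos_y_5 = 2
pos_z_5 = 3
height_5 = 2
pos_y_6 = 5
pos_z_6 = 3
width_6 = 3
depth_6 = 3
height_6 = 1
pos_x_7 = 2
pos_y_7 = 3
pos_z_7 = 3
radius_7 = 1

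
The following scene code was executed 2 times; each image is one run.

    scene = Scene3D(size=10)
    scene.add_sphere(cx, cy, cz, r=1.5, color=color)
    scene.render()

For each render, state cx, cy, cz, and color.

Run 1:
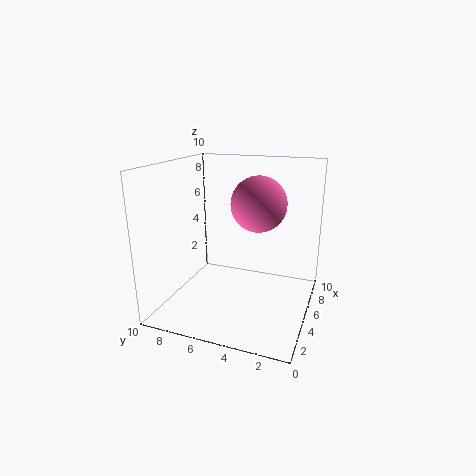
cx = 1.5, cy = 2.5, cz = 8.5, color = 'hotpink'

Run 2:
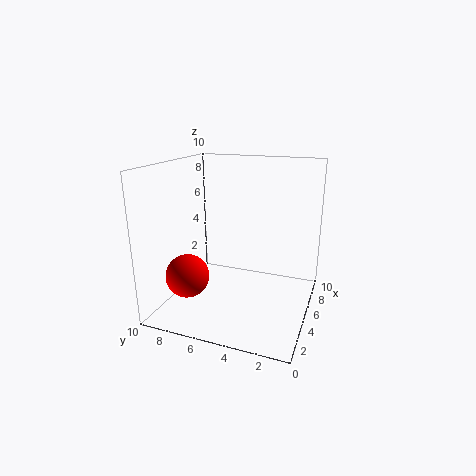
cx = 3, cy = 8, cz = 2.5, color = 'red'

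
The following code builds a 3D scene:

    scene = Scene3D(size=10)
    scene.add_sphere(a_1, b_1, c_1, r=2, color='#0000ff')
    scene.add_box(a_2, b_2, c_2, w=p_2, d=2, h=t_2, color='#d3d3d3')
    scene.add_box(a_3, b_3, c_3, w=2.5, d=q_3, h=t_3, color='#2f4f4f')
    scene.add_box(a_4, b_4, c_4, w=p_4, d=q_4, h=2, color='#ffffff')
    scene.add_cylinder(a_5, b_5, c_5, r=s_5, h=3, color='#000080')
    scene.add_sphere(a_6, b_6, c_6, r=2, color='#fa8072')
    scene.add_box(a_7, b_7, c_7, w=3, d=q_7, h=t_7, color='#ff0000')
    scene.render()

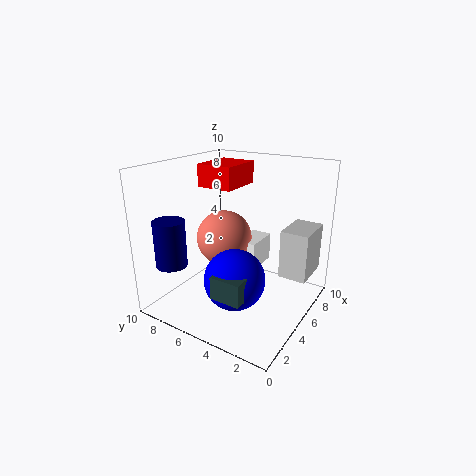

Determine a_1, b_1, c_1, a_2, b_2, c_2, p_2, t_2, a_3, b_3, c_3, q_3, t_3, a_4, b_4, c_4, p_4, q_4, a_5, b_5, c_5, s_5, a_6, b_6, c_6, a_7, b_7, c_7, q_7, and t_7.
a_1 = 3
b_1 = 4
c_1 = 3
a_2 = 6.5
b_2 = 0.5
c_2 = 2
p_2 = 3
t_2 = 3.5
a_3 = 1
b_3 = 2.5
c_3 = 2.5
q_3 = 2
t_3 = 1.5
a_4 = 5.5
b_4 = 4
c_4 = 2.5
p_4 = 2.5
q_4 = 1.5
a_5 = 1
b_5 = 7.5
c_5 = 4
s_5 = 1
a_6 = 5.5
b_6 = 6.5
c_6 = 4.5
a_7 = 4
b_7 = 5
c_7 = 8.5
q_7 = 2.5
t_7 = 1.5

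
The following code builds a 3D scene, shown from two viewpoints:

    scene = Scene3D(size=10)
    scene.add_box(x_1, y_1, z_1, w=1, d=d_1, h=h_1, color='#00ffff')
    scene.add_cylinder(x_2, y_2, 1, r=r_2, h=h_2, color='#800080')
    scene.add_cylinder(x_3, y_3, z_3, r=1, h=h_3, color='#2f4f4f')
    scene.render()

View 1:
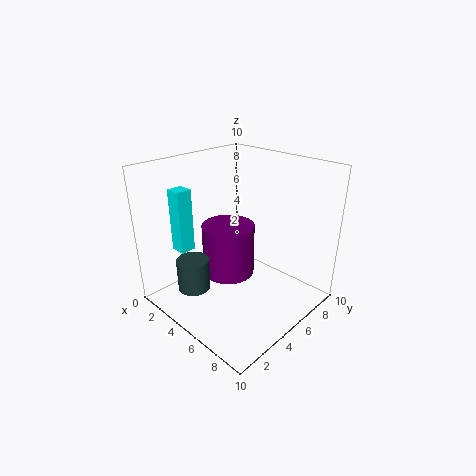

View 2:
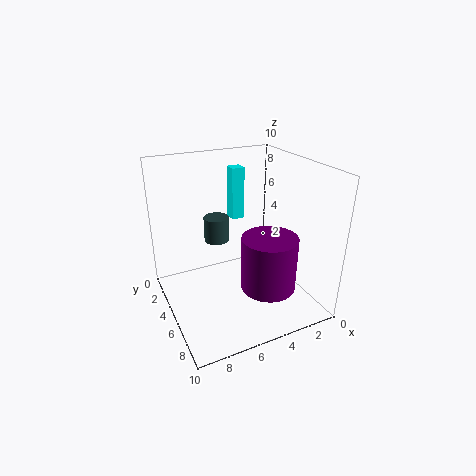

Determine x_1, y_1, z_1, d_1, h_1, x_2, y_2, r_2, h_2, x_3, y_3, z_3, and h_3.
x_1 = 3
y_1 = 1
z_1 = 5
d_1 = 1
h_1 = 4
x_2 = 3
y_2 = 6
r_2 = 2
h_2 = 4
x_3 = 5
y_3 = 1
z_3 = 3
h_3 = 2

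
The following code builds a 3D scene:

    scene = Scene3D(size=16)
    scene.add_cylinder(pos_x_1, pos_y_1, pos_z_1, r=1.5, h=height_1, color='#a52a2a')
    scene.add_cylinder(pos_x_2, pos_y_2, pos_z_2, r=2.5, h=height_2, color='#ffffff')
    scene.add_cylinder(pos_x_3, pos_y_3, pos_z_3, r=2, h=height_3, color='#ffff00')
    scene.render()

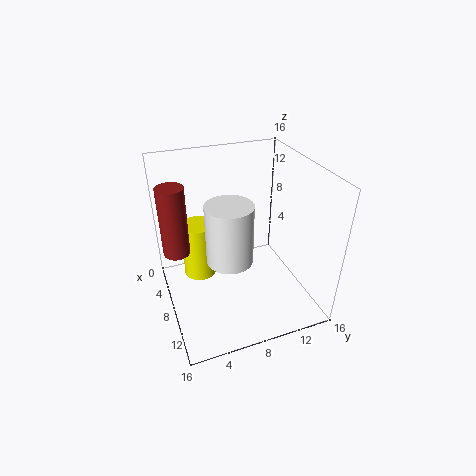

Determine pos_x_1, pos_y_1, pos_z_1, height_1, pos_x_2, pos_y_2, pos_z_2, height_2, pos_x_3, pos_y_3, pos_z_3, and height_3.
pos_x_1 = 5.5
pos_y_1 = 1.5
pos_z_1 = 6
height_1 = 8
pos_x_2 = 9.5
pos_y_2 = 6.5
pos_z_2 = 6.5
height_2 = 6.5
pos_x_3 = 3.5
pos_y_3 = 4.5
pos_z_3 = 1
height_3 = 7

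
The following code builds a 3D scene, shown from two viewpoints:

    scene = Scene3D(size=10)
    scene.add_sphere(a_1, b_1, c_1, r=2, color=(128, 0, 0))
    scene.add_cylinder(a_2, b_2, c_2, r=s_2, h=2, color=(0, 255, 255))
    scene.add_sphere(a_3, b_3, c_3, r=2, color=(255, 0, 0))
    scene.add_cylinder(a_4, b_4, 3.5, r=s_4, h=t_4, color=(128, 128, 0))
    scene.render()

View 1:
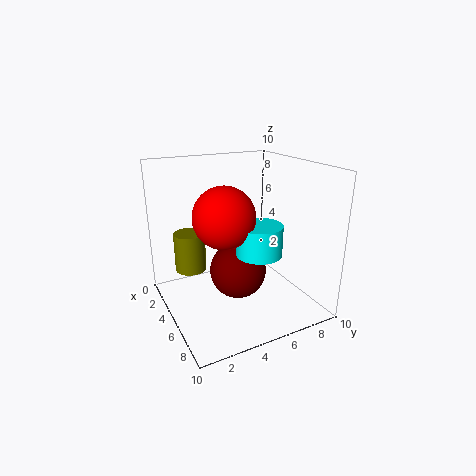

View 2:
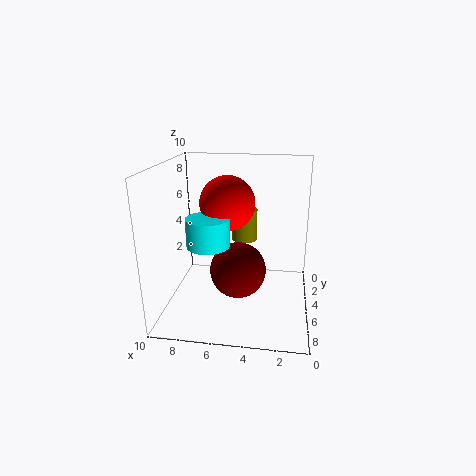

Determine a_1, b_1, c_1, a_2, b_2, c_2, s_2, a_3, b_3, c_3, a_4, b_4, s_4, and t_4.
a_1 = 5; b_1 = 5; c_1 = 2.5; a_2 = 7; b_2 = 5.5; c_2 = 4.5; s_2 = 1.5; a_3 = 6; b_3 = 3.5; c_3 = 7; a_4 = 5; b_4 = 1.5; s_4 = 1; t_4 = 2.5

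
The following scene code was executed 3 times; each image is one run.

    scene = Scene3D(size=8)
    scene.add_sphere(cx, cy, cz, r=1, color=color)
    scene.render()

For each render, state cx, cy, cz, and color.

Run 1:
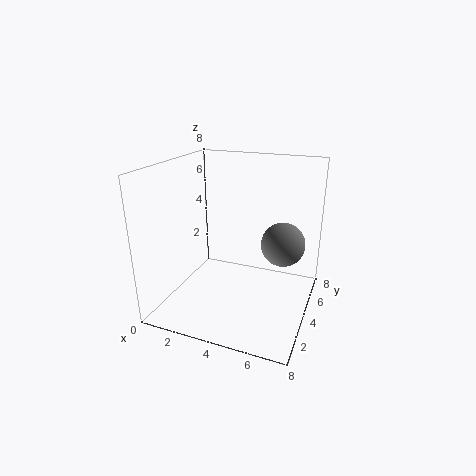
cx = 7
cy = 2
cz = 5
color = 'gray'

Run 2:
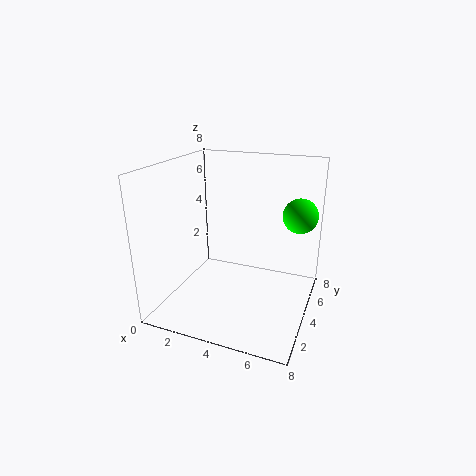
cx = 7
cy = 6
cz = 5
color = 'lime'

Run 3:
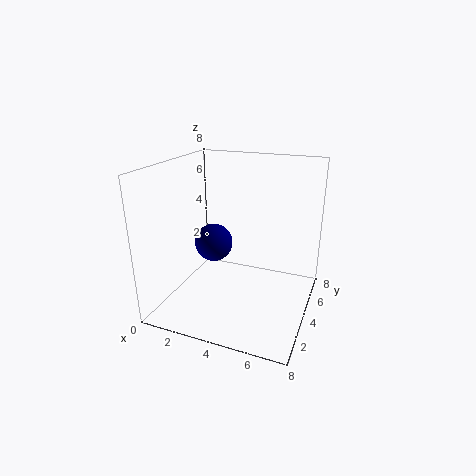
cx = 3
cy = 3
cz = 4
color = 'navy'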